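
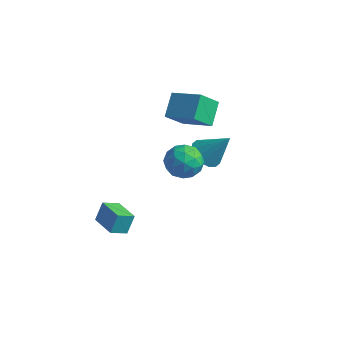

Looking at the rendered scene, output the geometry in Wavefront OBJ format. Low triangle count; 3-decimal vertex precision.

v -1.232 -4.398 -2.405
v -1.166 -3.804 -1.25
v -0.807 -3.457 -2.913
v -0.74 -2.864 -1.758
v 0.4 -5.016 -2.182
v 0.467 -4.423 -1.027
v 0.826 -4.076 -2.69
v 0.892 -3.482 -1.535
v 2.697 0.709 2.142
v 3.152 1.446 1.548
v 3.923 1.271 3.778
v 2.728 1.695 1.781
v 2.296 1.679 2.11
v 1.971 1.404 2.448
v 1.841 0.942 2.704
v 1.94 0.418 2.809
v 2.242 -0.028 2.736
v 2.666 -0.276 2.503
v 3.098 -0.26 2.174
v 3.423 0.015 1.836
v 3.553 0.477 1.58
v 3.454 1 1.475
v 3.651 -1.666 4.587
v 4.198 -2.438 3.887
v 2.222 -1.542 3.333
v 2.769 -2.314 2.633
v 2.32 -2.668 3.662
v 3.204 -2.745 4.437
v 3.216 -1.235 2.783
v 4.1 -1.312 3.558
v 3.93 -2.172 2.771
v 3.376 -3.058 3.315
v 3.044 -0.922 3.905
v 2.49 -1.808 4.449
v 4.05 -2.063 4.347
v 2.37 -1.917 2.873
v 2.106 -2.125 3.478
v 2.428 -2.579 3.066
v 3.465 -2.243 4.671
v 3.787 -2.697 4.259
v 2.683 -2.832 4.127
v 2.633 -1.283 2.961
v 2.955 -1.737 2.549
v 3.992 -1.401 4.154
v 4.314 -1.855 3.742
v 3.737 -1.148 3.093
v 4.214 -2.36 3.28
v 3.374 -2.287 2.543
v 3.637 -1.653 2.631
v 4.156 -1.698 3.086
v 3.889 -2.881 3.599
v 3.049 -2.808 2.862
v 2.785 -3.016 3.468
v 3.304 -3.061 3.923
v 3.731 -2.724 2.944
v 3.371 -1.172 4.358
v 2.531 -1.099 3.621
v 3.116 -0.919 3.297
v 3.635 -0.964 3.752
v 3.046 -1.693 4.677
v 2.206 -1.62 3.94
v 2.264 -2.282 4.134
v 2.783 -2.327 4.589
v 2.689 -1.256 4.276
v -1.154 1.854 2.645
v -1.636 3.122 3.718
v -0.762 3.052 1.403
v -1.244 4.321 2.476
v 0.864 1.979 3.404
v 0.382 3.248 4.477
v 1.256 3.178 2.162
v 0.774 4.446 3.235
f 2 4 1
f 5 2 1
f 1 4 3
f 3 5 1
f 2 8 4
f 6 2 5
f 6 8 2
f 4 8 3
f 7 5 3
f 3 8 7
f 7 6 5
f 8 6 7
f 10 9 12
f 10 12 11
f 12 9 13
f 12 13 11
f 13 9 14
f 13 14 11
f 14 9 15
f 14 15 11
f 15 9 16
f 15 16 11
f 16 9 17
f 16 17 11
f 17 9 18
f 17 18 11
f 18 9 19
f 18 19 11
f 19 9 20
f 19 20 11
f 20 9 21
f 20 21 11
f 21 9 22
f 21 22 11
f 22 9 10
f 22 10 11
f 23 60 39
f 60 34 63
f 39 63 28
f 60 63 39
f 23 39 35
f 39 28 40
f 35 40 24
f 39 40 35
f 23 35 44
f 35 24 45
f 44 45 30
f 35 45 44
f 23 44 56
f 44 30 59
f 56 59 33
f 44 59 56
f 23 56 60
f 56 33 64
f 60 64 34
f 56 64 60
f 24 40 51
f 40 28 54
f 51 54 32
f 40 54 51
f 28 63 41
f 63 34 62
f 41 62 27
f 63 62 41
f 34 64 61
f 64 33 57
f 61 57 25
f 64 57 61
f 33 59 58
f 59 30 46
f 58 46 29
f 59 46 58
f 30 45 50
f 45 24 47
f 50 47 31
f 45 47 50
f 26 52 38
f 52 32 53
f 38 53 27
f 52 53 38
f 26 38 36
f 38 27 37
f 36 37 25
f 38 37 36
f 26 36 43
f 36 25 42
f 43 42 29
f 36 42 43
f 26 43 48
f 43 29 49
f 48 49 31
f 43 49 48
f 26 48 52
f 48 31 55
f 52 55 32
f 48 55 52
f 27 53 41
f 53 32 54
f 41 54 28
f 53 54 41
f 25 37 61
f 37 27 62
f 61 62 34
f 37 62 61
f 29 42 58
f 42 25 57
f 58 57 33
f 42 57 58
f 31 49 50
f 49 29 46
f 50 46 30
f 49 46 50
f 32 55 51
f 55 31 47
f 51 47 24
f 55 47 51
f 66 68 65
f 69 66 65
f 65 68 67
f 67 69 65
f 66 72 68
f 70 66 69
f 70 72 66
f 68 72 67
f 71 69 67
f 67 72 71
f 71 70 69
f 72 70 71



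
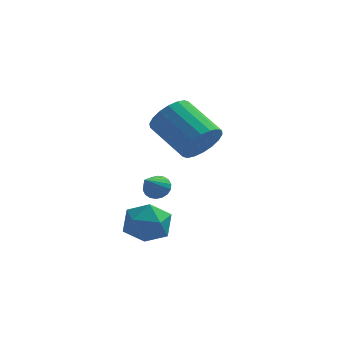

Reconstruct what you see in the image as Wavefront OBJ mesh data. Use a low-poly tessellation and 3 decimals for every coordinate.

v -2.426 0.901 -1.615
v -1.949 0.468 -0.693
v -3.811 -0.268 -1.447
v -3.334 -0.701 -0.525
v -3.755 0.342 -0.504
v -2.898 1.065 -0.608
v -2.862 -0.865 -1.532
v -2.005 -0.142 -1.636
v -2.218 -0.623 -0.642
v -2.77 0.123 -0.006
v -2.99 0.077 -2.134
v -3.542 0.823 -1.498
v -3.22 4.502 -1.135
v -2.969 4.843 -0.641
v -3.56 3.378 -0.185
v -3.246 4.926 -0.642
v -3.518 4.925 -0.741
v -3.731 4.84 -0.918
v -3.843 4.688 -1.137
v -3.831 4.5 -1.356
v -3.698 4.312 -1.531
v -3.471 4.161 -1.628
v -3.194 4.078 -1.627
v -2.922 4.079 -1.528
v -2.709 4.164 -1.352
v -2.597 4.316 -1.132
v -2.609 4.504 -0.913
v -2.742 4.692 -0.738
v -0.912 1.965 2.742
v -0.293 1.999 3.59
v -1.83 3.129 4.666
v -2.448 3.095 3.818
v -0.172 2.386 3.357
v -1.709 3.516 4.433
v -0.197 2.689 3.003
v -1.734 3.819 4.078
v -0.364 2.849 2.597
v -1.901 3.979 3.672
v -0.639 2.834 2.219
v -2.176 3.964 3.295
v -0.968 2.646 1.945
v -2.505 3.777 3.021
v -1.286 2.324 1.83
v -2.823 3.454 2.905
v -1.53 1.931 1.894
v -3.067 3.061 2.97
v -1.651 1.544 2.127
v -3.188 2.674 3.203
v -1.626 1.241 2.482
v -3.163 2.371 3.557
v -1.459 1.081 2.888
v -2.996 2.211 3.963
v -1.184 1.096 3.265
v -2.721 2.226 4.341
v -0.855 1.283 3.539
v -2.392 2.414 4.615
v -0.537 1.606 3.655
v -2.074 2.736 4.73
f 1 12 6
f 1 6 2
f 1 2 8
f 1 8 11
f 1 11 12
f 2 6 10
f 6 12 5
f 12 11 3
f 11 8 7
f 8 2 9
f 4 10 5
f 4 5 3
f 4 3 7
f 4 7 9
f 4 9 10
f 5 10 6
f 3 5 12
f 7 3 11
f 9 7 8
f 10 9 2
f 14 13 16
f 14 16 15
f 16 13 17
f 16 17 15
f 17 13 18
f 17 18 15
f 18 13 19
f 18 19 15
f 19 13 20
f 19 20 15
f 20 13 21
f 20 21 15
f 21 13 22
f 21 22 15
f 22 13 23
f 22 23 15
f 23 13 24
f 23 24 15
f 24 13 25
f 24 25 15
f 25 13 26
f 25 26 15
f 26 13 27
f 26 27 15
f 27 13 28
f 27 28 15
f 28 13 14
f 28 14 15
f 30 29 33
f 30 33 31
f 31 33 34
f 31 34 32
f 33 29 35
f 33 35 34
f 34 35 36
f 34 36 32
f 35 29 37
f 35 37 36
f 36 37 38
f 36 38 32
f 37 29 39
f 37 39 38
f 38 39 40
f 38 40 32
f 39 29 41
f 39 41 40
f 40 41 42
f 40 42 32
f 41 29 43
f 41 43 42
f 42 43 44
f 42 44 32
f 43 29 45
f 43 45 44
f 44 45 46
f 44 46 32
f 45 29 47
f 45 47 46
f 46 47 48
f 46 48 32
f 47 29 49
f 47 49 48
f 48 49 50
f 48 50 32
f 49 29 51
f 49 51 50
f 50 51 52
f 50 52 32
f 51 29 53
f 51 53 52
f 52 53 54
f 52 54 32
f 53 29 55
f 53 55 54
f 54 55 56
f 54 56 32
f 55 29 57
f 55 57 56
f 56 57 58
f 56 58 32
f 57 29 30
f 57 30 58
f 58 30 31
f 58 31 32



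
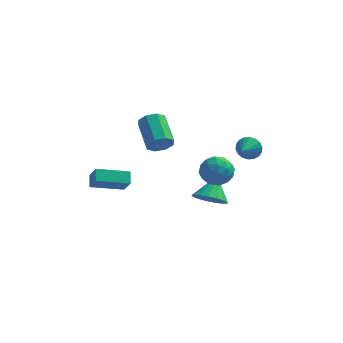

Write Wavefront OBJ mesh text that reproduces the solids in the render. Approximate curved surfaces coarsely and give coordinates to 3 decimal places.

v 3.847 0.037 -1.671
v 4.151 -0.253 -2.268
v 3.613 -1.037 -1.269
v 4.402 -0.231 -2.062
v 4.543 -0.156 -1.779
v 4.546 -0.043 -1.475
v 4.411 0.086 -1.209
v 4.164 0.205 -1.035
v 3.854 0.291 -0.986
v 3.543 0.326 -1.073
v 3.292 0.304 -1.279
v 3.152 0.229 -1.562
v 3.149 0.116 -1.866
v 3.284 -0.013 -2.132
v 3.531 -0.132 -2.306
v 3.84 -0.217 -2.355
v -3.96 -2.744 -3.72
v -4.093 -2.1 -3.247
v -2.307 -2.073 -4.168
v -2.44 -1.429 -3.696
v -3.5 -3.291 -2.844
v -3.633 -2.647 -2.372
v -1.847 -2.62 -3.293
v -1.98 -1.976 -2.82
v -0.811 0.192 -2.013
v -0.472 -0.019 -1.343
v -1.229 1.518 -0.477
v -1.569 1.728 -1.147
v -0.125 0.338 -1.673
v -0.882 1.875 -0.807
v -0.18 0.609 -2.202
v -0.938 2.146 -1.336
v -0.605 0.635 -2.621
v -1.363 2.172 -1.754
v -1.151 0.402 -2.683
v -1.908 1.939 -1.817
v -1.498 0.045 -2.353
v -2.255 1.582 -1.487
v -1.442 -0.226 -1.824
v -2.2 1.311 -0.958
v -1.017 -0.252 -1.406
v -1.775 1.285 -0.539
v 2.133 -1.888 -4.518
v 3.011 -1.691 -4.882
v 2.347 -0.812 -3.422
v 2.728 -1.402 -5.11
v 2.309 -1.225 -5.203
v 1.85 -1.199 -5.139
v 1.456 -1.332 -4.932
v 1.217 -1.591 -4.631
v 1.188 -1.919 -4.303
v 1.376 -2.24 -4.025
v 1.737 -2.48 -3.859
v 2.189 -2.584 -3.844
v 2.629 -2.529 -3.984
v 2.954 -2.327 -4.246
v 3.092 -2.025 -4.57
v 2.043 -2.682 -1.423
v 2.891 -2.576 -1.854
v 2.489 -4.064 -0.886
v 3.337 -3.958 -1.317
v 3.109 -3.409 -0.567
v 2.833 -2.555 -0.899
v 2.547 -4.085 -1.841
v 2.271 -3.231 -2.173
v 3.202 -3.443 -2.112
v 3.55 -3.025 -1.325
v 1.83 -3.615 -1.415
v 2.178 -3.197 -0.628
v 2.428 -2.508 -1.686
v 2.952 -4.132 -1.054
v 2.818 -3.809 -0.614
v 3.317 -3.747 -0.867
v 2.394 -2.495 -1.124
v 2.892 -2.433 -1.378
v 3.02 -2.922 -0.621
v 2.488 -4.207 -1.362
v 2.986 -4.145 -1.616
v 2.063 -2.893 -1.873
v 2.562 -2.831 -2.126
v 2.36 -3.718 -2.119
v 3.109 -2.955 -2.091
v 3.371 -3.767 -1.775
v 2.907 -3.842 -2.083
v 2.745 -3.34 -2.278
v 3.313 -2.709 -1.628
v 3.576 -3.521 -1.312
v 3.442 -3.198 -0.872
v 3.279 -2.697 -1.067
v 3.496 -3.219 -1.78
v 1.804 -3.119 -1.428
v 2.067 -3.931 -1.112
v 2.101 -3.943 -1.673
v 1.938 -3.442 -1.868
v 2.009 -2.873 -0.965
v 2.271 -3.685 -0.649
v 2.635 -3.3 -0.462
v 2.473 -2.798 -0.657
v 1.884 -3.421 -0.96
f 2 1 4
f 2 4 3
f 4 1 5
f 4 5 3
f 5 1 6
f 5 6 3
f 6 1 7
f 6 7 3
f 7 1 8
f 7 8 3
f 8 1 9
f 8 9 3
f 9 1 10
f 9 10 3
f 10 1 11
f 10 11 3
f 11 1 12
f 11 12 3
f 12 1 13
f 12 13 3
f 13 1 14
f 13 14 3
f 14 1 15
f 14 15 3
f 15 1 16
f 15 16 3
f 16 1 2
f 16 2 3
f 18 20 17
f 21 18 17
f 17 20 19
f 19 21 17
f 18 24 20
f 22 18 21
f 22 24 18
f 20 24 19
f 23 21 19
f 19 24 23
f 23 22 21
f 24 22 23
f 26 25 29
f 26 29 27
f 27 29 30
f 27 30 28
f 29 25 31
f 29 31 30
f 30 31 32
f 30 32 28
f 31 25 33
f 31 33 32
f 32 33 34
f 32 34 28
f 33 25 35
f 33 35 34
f 34 35 36
f 34 36 28
f 35 25 37
f 35 37 36
f 36 37 38
f 36 38 28
f 37 25 39
f 37 39 38
f 38 39 40
f 38 40 28
f 39 25 41
f 39 41 40
f 40 41 42
f 40 42 28
f 41 25 26
f 41 26 42
f 42 26 27
f 42 27 28
f 44 43 46
f 44 46 45
f 46 43 47
f 46 47 45
f 47 43 48
f 47 48 45
f 48 43 49
f 48 49 45
f 49 43 50
f 49 50 45
f 50 43 51
f 50 51 45
f 51 43 52
f 51 52 45
f 52 43 53
f 52 53 45
f 53 43 54
f 53 54 45
f 54 43 55
f 54 55 45
f 55 43 56
f 55 56 45
f 56 43 57
f 56 57 45
f 57 43 44
f 57 44 45
f 58 95 74
f 95 69 98
f 74 98 63
f 95 98 74
f 58 74 70
f 74 63 75
f 70 75 59
f 74 75 70
f 58 70 79
f 70 59 80
f 79 80 65
f 70 80 79
f 58 79 91
f 79 65 94
f 91 94 68
f 79 94 91
f 58 91 95
f 91 68 99
f 95 99 69
f 91 99 95
f 59 75 86
f 75 63 89
f 86 89 67
f 75 89 86
f 63 98 76
f 98 69 97
f 76 97 62
f 98 97 76
f 69 99 96
f 99 68 92
f 96 92 60
f 99 92 96
f 68 94 93
f 94 65 81
f 93 81 64
f 94 81 93
f 65 80 85
f 80 59 82
f 85 82 66
f 80 82 85
f 61 87 73
f 87 67 88
f 73 88 62
f 87 88 73
f 61 73 71
f 73 62 72
f 71 72 60
f 73 72 71
f 61 71 78
f 71 60 77
f 78 77 64
f 71 77 78
f 61 78 83
f 78 64 84
f 83 84 66
f 78 84 83
f 61 83 87
f 83 66 90
f 87 90 67
f 83 90 87
f 62 88 76
f 88 67 89
f 76 89 63
f 88 89 76
f 60 72 96
f 72 62 97
f 96 97 69
f 72 97 96
f 64 77 93
f 77 60 92
f 93 92 68
f 77 92 93
f 66 84 85
f 84 64 81
f 85 81 65
f 84 81 85
f 67 90 86
f 90 66 82
f 86 82 59
f 90 82 86



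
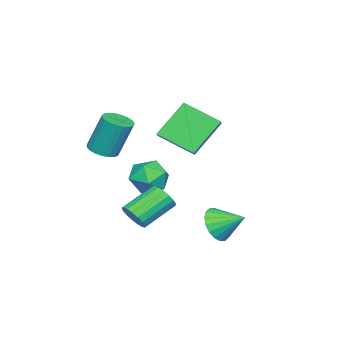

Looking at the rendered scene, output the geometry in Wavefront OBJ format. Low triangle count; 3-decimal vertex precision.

v 3.508 -1.742 -2.546
v 3.882 -1.84 -1.915
v 2.505 -1.076 -0.982
v 2.132 -0.978 -1.614
v 3.985 -1.52 -2.026
v 2.608 -0.756 -1.093
v 3.978 -1.25 -2.255
v 2.602 -0.486 -1.322
v 3.865 -1.093 -2.552
v 2.488 -0.33 -1.619
v 3.669 -1.085 -2.847
v 2.292 -0.321 -1.914
v 3.437 -1.227 -3.073
v 2.06 -0.464 -2.14
v 3.221 -1.487 -3.179
v 1.844 -0.724 -2.246
v 3.071 -1.806 -3.14
v 1.694 -1.042 -2.207
v 3.021 -2.11 -2.965
v 1.644 -1.346 -2.032
v 3.083 -2.329 -2.694
v 1.706 -1.565 -1.761
v 3.242 -2.414 -2.389
v 1.865 -1.65 -1.456
v 3.462 -2.345 -2.12
v 2.086 -1.581 -1.187
v 3.693 -2.138 -1.949
v 2.317 -1.374 -1.016
v -0.171 -1.199 3.03
v 0.49 -0.895 3.429
v -0.406 0.5 2.124
v 0.255 0.804 2.523
v 1.085 -1.864 1.457
v 1.746 -1.56 1.856
v 0.85 -0.165 0.551
v 1.511 0.139 0.95
v 2.134 1.606 -2.809
v 2.408 1.192 -1.999
v 2.046 2.874 -2.131
v 2.775 1.311 -2.173
v 3.015 1.488 -2.473
v 3.08 1.688 -2.839
v 2.958 1.872 -3.199
v 2.673 2.004 -3.483
v 2.281 2.057 -3.632
v 1.86 2.02 -3.619
v 1.493 1.902 -3.445
v 1.253 1.725 -3.145
v 1.188 1.524 -2.779
v 1.31 1.34 -2.418
v 1.595 1.209 -2.135
v 1.987 1.156 -1.985
v 2.678 -3.712 0.824
v 3.424 -3.669 0.896
v 3.207 -3.005 2.748
v 2.462 -3.048 2.676
v 3.353 -3.386 0.786
v 3.136 -2.722 2.638
v 3.165 -3.159 0.683
v 2.949 -2.495 2.535
v 2.894 -3.028 0.604
v 2.677 -2.364 2.456
v 2.585 -3.015 0.563
v 2.368 -2.351 2.416
v 2.292 -3.122 0.567
v 2.075 -2.458 2.42
v 2.066 -3.332 0.616
v 1.849 -2.668 2.469
v 1.946 -3.607 0.7
v 1.729 -2.943 2.553
v 1.953 -3.9 0.806
v 1.736 -3.236 2.659
v 2.085 -4.161 0.915
v 1.868 -3.497 2.768
v 2.319 -4.344 1.008
v 2.103 -3.68 2.861
v 2.616 -4.418 1.069
v 2.399 -3.754 2.922
v 2.924 -4.37 1.088
v 2.707 -3.706 2.941
v 3.189 -4.208 1.061
v 2.972 -3.544 2.914
v 3.366 -3.96 0.993
v 3.149 -3.296 2.846
v -1.062 -2.467 -1.902
v -0.215 -2.171 -1.332
v -0.265 -3.929 -2.328
v 0.582 -3.633 -1.758
v -0.326 -3.885 -1.268
v -0.819 -2.982 -1.005
v 0.339 -3.118 -2.655
v -0.154 -2.215 -2.392
v 0.65 -2.574 -1.798
v 0.239 -3.048 -0.941
v -0.719 -3.052 -2.719
v -1.13 -3.526 -1.862
f 2 1 5
f 2 5 3
f 3 5 6
f 3 6 4
f 5 1 7
f 5 7 6
f 6 7 8
f 6 8 4
f 7 1 9
f 7 9 8
f 8 9 10
f 8 10 4
f 9 1 11
f 9 11 10
f 10 11 12
f 10 12 4
f 11 1 13
f 11 13 12
f 12 13 14
f 12 14 4
f 13 1 15
f 13 15 14
f 14 15 16
f 14 16 4
f 15 1 17
f 15 17 16
f 16 17 18
f 16 18 4
f 17 1 19
f 17 19 18
f 18 19 20
f 18 20 4
f 19 1 21
f 19 21 20
f 20 21 22
f 20 22 4
f 21 1 23
f 21 23 22
f 22 23 24
f 22 24 4
f 23 1 25
f 23 25 24
f 24 25 26
f 24 26 4
f 25 1 27
f 25 27 26
f 26 27 28
f 26 28 4
f 27 1 2
f 27 2 28
f 28 2 3
f 28 3 4
f 30 32 29
f 33 30 29
f 29 32 31
f 31 33 29
f 30 36 32
f 34 30 33
f 34 36 30
f 32 36 31
f 35 33 31
f 31 36 35
f 35 34 33
f 36 34 35
f 38 37 40
f 38 40 39
f 40 37 41
f 40 41 39
f 41 37 42
f 41 42 39
f 42 37 43
f 42 43 39
f 43 37 44
f 43 44 39
f 44 37 45
f 44 45 39
f 45 37 46
f 45 46 39
f 46 37 47
f 46 47 39
f 47 37 48
f 47 48 39
f 48 37 49
f 48 49 39
f 49 37 50
f 49 50 39
f 50 37 51
f 50 51 39
f 51 37 52
f 51 52 39
f 52 37 38
f 52 38 39
f 54 53 57
f 54 57 55
f 55 57 58
f 55 58 56
f 57 53 59
f 57 59 58
f 58 59 60
f 58 60 56
f 59 53 61
f 59 61 60
f 60 61 62
f 60 62 56
f 61 53 63
f 61 63 62
f 62 63 64
f 62 64 56
f 63 53 65
f 63 65 64
f 64 65 66
f 64 66 56
f 65 53 67
f 65 67 66
f 66 67 68
f 66 68 56
f 67 53 69
f 67 69 68
f 68 69 70
f 68 70 56
f 69 53 71
f 69 71 70
f 70 71 72
f 70 72 56
f 71 53 73
f 71 73 72
f 72 73 74
f 72 74 56
f 73 53 75
f 73 75 74
f 74 75 76
f 74 76 56
f 75 53 77
f 75 77 76
f 76 77 78
f 76 78 56
f 77 53 79
f 77 79 78
f 78 79 80
f 78 80 56
f 79 53 81
f 79 81 80
f 80 81 82
f 80 82 56
f 81 53 83
f 81 83 82
f 82 83 84
f 82 84 56
f 83 53 54
f 83 54 84
f 84 54 55
f 84 55 56
f 85 96 90
f 85 90 86
f 85 86 92
f 85 92 95
f 85 95 96
f 86 90 94
f 90 96 89
f 96 95 87
f 95 92 91
f 92 86 93
f 88 94 89
f 88 89 87
f 88 87 91
f 88 91 93
f 88 93 94
f 89 94 90
f 87 89 96
f 91 87 95
f 93 91 92
f 94 93 86



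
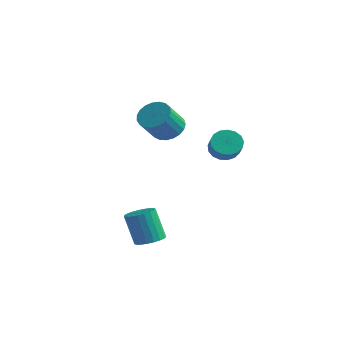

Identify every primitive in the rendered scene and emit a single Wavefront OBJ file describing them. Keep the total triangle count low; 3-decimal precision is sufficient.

v -0.88 1.281 2.233
v -0.135 1.664 2.533
v -0.034 0.561 3.688
v -0.78 0.179 3.387
v -0.396 1.842 2.725
v -0.295 0.739 3.88
v -0.74 1.923 2.833
v -0.64 0.82 3.988
v -1.109 1.893 2.837
v -1.009 0.791 3.992
v -1.439 1.758 2.736
v -1.338 0.655 3.891
v -1.671 1.54 2.548
v -1.571 0.437 3.703
v -1.767 1.277 2.306
v -1.667 0.174 3.461
v -1.71 1.015 2.051
v -1.609 -0.087 3.206
v -1.509 0.799 1.827
v -1.408 -0.303 2.982
v -1.2 0.667 1.674
v -1.099 -0.436 2.829
v -0.835 0.64 1.617
v -0.734 -0.462 2.772
v -0.478 0.725 1.666
v -0.377 -0.378 2.821
v -0.191 0.906 1.814
v -0.09 -0.197 2.969
v -0.023 1.151 2.034
v 0.078 0.049 3.189
v -0.003 1.42 2.288
v 0.098 0.317 3.443
v 0.935 -1.872 -3.608
v 1.458 -1.363 -3.395
v 0.868 -1.439 -1.76
v 0.345 -1.948 -1.972
v 1.214 -1.178 -3.475
v 0.624 -1.254 -1.84
v 0.923 -1.113 -3.577
v 0.332 -1.188 -1.942
v 0.633 -1.179 -3.685
v 0.043 -1.255 -2.05
v 0.396 -1.365 -3.779
v -0.195 -1.441 -2.144
v 0.251 -1.639 -3.844
v -0.339 -1.714 -2.208
v 0.225 -1.953 -3.867
v -0.365 -2.028 -2.232
v 0.322 -2.253 -3.846
v -0.268 -2.329 -2.211
v 0.525 -2.487 -3.784
v -0.065 -2.563 -2.149
v 0.799 -2.615 -3.691
v 0.208 -2.691 -2.056
v 1.096 -2.615 -3.584
v 0.506 -2.69 -1.949
v 1.365 -2.486 -3.481
v 0.775 -2.561 -1.845
v 1.56 -2.251 -3.399
v 0.97 -2.326 -1.764
v 1.647 -1.95 -3.354
v 1.057 -2.026 -1.719
v 1.611 -1.636 -3.353
v 1.021 -1.712 -1.718
v 0.654 3.53 0.67
v 1.097 3.284 0.05
v 1.768 2.725 0.751
v 1.326 2.97 1.37
v 1.261 3.613 0.155
v 1.933 3.054 0.856
v 1.287 3.923 0.378
v 1.958 3.364 1.079
v 1.167 4.143 0.668
v 1.839 3.584 1.369
v 0.931 4.223 0.958
v 1.602 3.664 1.659
v 0.63 4.143 1.182
v 1.302 3.584 1.883
v 0.336 3.923 1.289
v 1.007 3.364 1.99
v 0.114 3.613 1.254
v 0.785 3.054 1.954
v 0.016 3.284 1.085
v 0.687 2.725 1.785
v 0.065 3.011 0.82
v 0.736 2.452 1.521
v 0.248 2.857 0.522
v 0.919 2.297 1.223
v 0.525 2.857 0.257
v 1.196 2.297 0.958
v 0.831 3.011 0.087
v 1.502 2.452 0.788
f 2 1 5
f 2 5 3
f 3 5 6
f 3 6 4
f 5 1 7
f 5 7 6
f 6 7 8
f 6 8 4
f 7 1 9
f 7 9 8
f 8 9 10
f 8 10 4
f 9 1 11
f 9 11 10
f 10 11 12
f 10 12 4
f 11 1 13
f 11 13 12
f 12 13 14
f 12 14 4
f 13 1 15
f 13 15 14
f 14 15 16
f 14 16 4
f 15 1 17
f 15 17 16
f 16 17 18
f 16 18 4
f 17 1 19
f 17 19 18
f 18 19 20
f 18 20 4
f 19 1 21
f 19 21 20
f 20 21 22
f 20 22 4
f 21 1 23
f 21 23 22
f 22 23 24
f 22 24 4
f 23 1 25
f 23 25 24
f 24 25 26
f 24 26 4
f 25 1 27
f 25 27 26
f 26 27 28
f 26 28 4
f 27 1 29
f 27 29 28
f 28 29 30
f 28 30 4
f 29 1 31
f 29 31 30
f 30 31 32
f 30 32 4
f 31 1 2
f 31 2 32
f 32 2 3
f 32 3 4
f 34 33 37
f 34 37 35
f 35 37 38
f 35 38 36
f 37 33 39
f 37 39 38
f 38 39 40
f 38 40 36
f 39 33 41
f 39 41 40
f 40 41 42
f 40 42 36
f 41 33 43
f 41 43 42
f 42 43 44
f 42 44 36
f 43 33 45
f 43 45 44
f 44 45 46
f 44 46 36
f 45 33 47
f 45 47 46
f 46 47 48
f 46 48 36
f 47 33 49
f 47 49 48
f 48 49 50
f 48 50 36
f 49 33 51
f 49 51 50
f 50 51 52
f 50 52 36
f 51 33 53
f 51 53 52
f 52 53 54
f 52 54 36
f 53 33 55
f 53 55 54
f 54 55 56
f 54 56 36
f 55 33 57
f 55 57 56
f 56 57 58
f 56 58 36
f 57 33 59
f 57 59 58
f 58 59 60
f 58 60 36
f 59 33 61
f 59 61 60
f 60 61 62
f 60 62 36
f 61 33 63
f 61 63 62
f 62 63 64
f 62 64 36
f 63 33 34
f 63 34 64
f 64 34 35
f 64 35 36
f 66 65 69
f 66 69 67
f 67 69 70
f 67 70 68
f 69 65 71
f 69 71 70
f 70 71 72
f 70 72 68
f 71 65 73
f 71 73 72
f 72 73 74
f 72 74 68
f 73 65 75
f 73 75 74
f 74 75 76
f 74 76 68
f 75 65 77
f 75 77 76
f 76 77 78
f 76 78 68
f 77 65 79
f 77 79 78
f 78 79 80
f 78 80 68
f 79 65 81
f 79 81 80
f 80 81 82
f 80 82 68
f 81 65 83
f 81 83 82
f 82 83 84
f 82 84 68
f 83 65 85
f 83 85 84
f 84 85 86
f 84 86 68
f 85 65 87
f 85 87 86
f 86 87 88
f 86 88 68
f 87 65 89
f 87 89 88
f 88 89 90
f 88 90 68
f 89 65 91
f 89 91 90
f 90 91 92
f 90 92 68
f 91 65 66
f 91 66 92
f 92 66 67
f 92 67 68



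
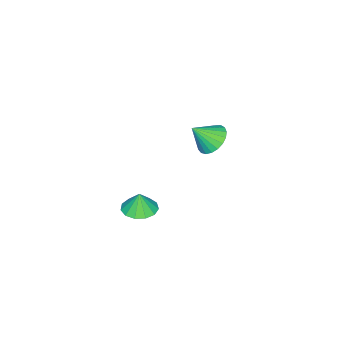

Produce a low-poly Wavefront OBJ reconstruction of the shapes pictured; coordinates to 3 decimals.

v 2.87 -2.507 1.475
v 3.572 -3.26 1.471
v 2.87 -2.513 2.685
v 3.868 -2.761 1.473
v 3.847 -2.181 1.476
v 3.515 -1.704 1.479
v 2.979 -1.483 1.48
v 2.408 -1.586 1.48
v 1.983 -1.982 1.478
v 1.84 -2.545 1.475
v 2.024 -3.095 1.473
v 2.477 -3.459 1.47
v 3.054 -3.52 1.47
v -4.371 -2.337 2.048
v -3.446 -1.795 1.802
v -3.549 -3.183 3.272
v -3.635 -1.522 2.117
v -3.951 -1.391 2.421
v -4.339 -1.423 2.66
v -4.734 -1.613 2.793
v -5.065 -1.928 2.798
v -5.276 -2.314 2.673
v -5.331 -2.704 2.44
v -5.22 -3.03 2.139
v -4.962 -3.236 1.823
v -4.602 -3.287 1.545
v -4.202 -3.174 1.355
v -3.831 -2.916 1.285
v -3.554 -2.557 1.346
v -3.417 -2.161 1.529
f 2 1 4
f 2 4 3
f 4 1 5
f 4 5 3
f 5 1 6
f 5 6 3
f 6 1 7
f 6 7 3
f 7 1 8
f 7 8 3
f 8 1 9
f 8 9 3
f 9 1 10
f 9 10 3
f 10 1 11
f 10 11 3
f 11 1 12
f 11 12 3
f 12 1 13
f 12 13 3
f 13 1 2
f 13 2 3
f 15 14 17
f 15 17 16
f 17 14 18
f 17 18 16
f 18 14 19
f 18 19 16
f 19 14 20
f 19 20 16
f 20 14 21
f 20 21 16
f 21 14 22
f 21 22 16
f 22 14 23
f 22 23 16
f 23 14 24
f 23 24 16
f 24 14 25
f 24 25 16
f 25 14 26
f 25 26 16
f 26 14 27
f 26 27 16
f 27 14 28
f 27 28 16
f 28 14 29
f 28 29 16
f 29 14 30
f 29 30 16
f 30 14 15
f 30 15 16



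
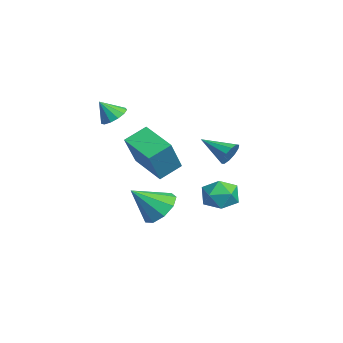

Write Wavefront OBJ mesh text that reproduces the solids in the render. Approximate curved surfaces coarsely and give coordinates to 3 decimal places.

v 2.502 -0.896 -0.67
v 0.934 -1.776 -0.055
v 2.146 0.175 -0.045
v 0.578 -0.705 0.57
v 3.582 -1.575 1.11
v 2.014 -2.455 1.725
v 3.226 -0.504 1.735
v 1.658 -1.384 2.35
v 0.554 -2.705 2.704
v 1.279 -2.616 2.821
v 0.486 -3.375 3.636
v 1.089 -2.309 3.028
v 0.729 -2.127 3.133
v 0.313 -2.129 3.101
v -0.026 -2.313 2.944
v -0.181 -2.622 2.71
v -0.103 -2.957 2.475
v 0.184 -3.212 2.312
v 0.589 -3.306 2.274
v 0.982 -3.209 2.372
v 1.24 -2.952 2.576
v -0.894 3.127 -3.388
v -0.299 3.293 -2.549
v -0.161 1.627 -3.611
v 0.434 1.793 -2.772
v -0.59 1.638 -2.662
v -1.043 2.565 -2.524
v 0.583 2.355 -3.636
v 0.13 3.282 -3.498
v 0.613 2.816 -2.703
v -0.111 2.373 -2.101
v -0.349 2.547 -4.059
v -1.073 2.104 -3.457
v 3.742 2.106 1.185
v 4.154 2.075 1.726
v 2.798 0.934 1.835
v 3.855 2.359 1.806
v 3.514 2.548 1.649
v 3.26 2.567 1.315
v 3.19 2.411 0.931
v 3.331 2.138 0.644
v 3.629 1.853 0.564
v 3.971 1.665 0.721
v 4.225 1.645 1.055
v 4.295 1.802 1.439
v 3.746 -1.1 -1.972
v 4.795 -1.086 -2.015
v 3.814 -2.44 -0.728
v 4.564 -0.63 -1.51
v 3.95 -0.394 -1.222
v 3.241 -0.488 -1.284
v 2.768 -0.868 -1.668
v 2.752 -1.357 -2.194
v 3.202 -1.725 -2.616
v 3.906 -1.801 -2.737
v 4.535 -1.548 -2.499
f 2 4 1
f 5 2 1
f 1 4 3
f 3 5 1
f 2 8 4
f 6 2 5
f 6 8 2
f 4 8 3
f 7 5 3
f 3 8 7
f 7 6 5
f 8 6 7
f 10 9 12
f 10 12 11
f 12 9 13
f 12 13 11
f 13 9 14
f 13 14 11
f 14 9 15
f 14 15 11
f 15 9 16
f 15 16 11
f 16 9 17
f 16 17 11
f 17 9 18
f 17 18 11
f 18 9 19
f 18 19 11
f 19 9 20
f 19 20 11
f 20 9 21
f 20 21 11
f 21 9 10
f 21 10 11
f 22 33 27
f 22 27 23
f 22 23 29
f 22 29 32
f 22 32 33
f 23 27 31
f 27 33 26
f 33 32 24
f 32 29 28
f 29 23 30
f 25 31 26
f 25 26 24
f 25 24 28
f 25 28 30
f 25 30 31
f 26 31 27
f 24 26 33
f 28 24 32
f 30 28 29
f 31 30 23
f 35 34 37
f 35 37 36
f 37 34 38
f 37 38 36
f 38 34 39
f 38 39 36
f 39 34 40
f 39 40 36
f 40 34 41
f 40 41 36
f 41 34 42
f 41 42 36
f 42 34 43
f 42 43 36
f 43 34 44
f 43 44 36
f 44 34 45
f 44 45 36
f 45 34 35
f 45 35 36
f 47 46 49
f 47 49 48
f 49 46 50
f 49 50 48
f 50 46 51
f 50 51 48
f 51 46 52
f 51 52 48
f 52 46 53
f 52 53 48
f 53 46 54
f 53 54 48
f 54 46 55
f 54 55 48
f 55 46 56
f 55 56 48
f 56 46 47
f 56 47 48



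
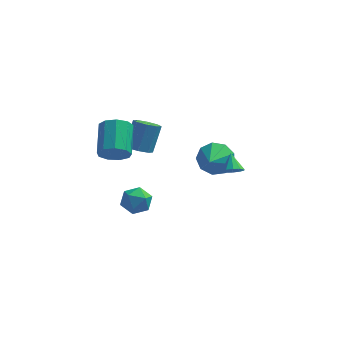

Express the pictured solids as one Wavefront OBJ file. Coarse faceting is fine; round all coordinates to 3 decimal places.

v -1.701 1.291 0.216
v -1.127 0.827 0.351
v -0.786 1.665 1.779
v -1.359 2.129 1.644
v -0.971 1.287 0.044
v -0.629 2.124 1.472
v -1.242 1.748 -0.162
v -0.901 2.586 1.266
v -1.782 1.943 -0.147
v -1.441 2.78 1.281
v -2.274 1.755 0.081
v -1.933 2.593 1.509
v -2.431 1.296 0.388
v -2.089 2.133 1.816
v -2.159 0.834 0.594
v -1.818 1.672 2.022
v -1.619 0.64 0.579
v -1.278 1.477 2.007
v 2.35 0.107 0.754
v 3.262 0.229 1.145
v 2.19 -1.367 1.586
v 2.792 0.511 1.555
v 2.115 0.604 1.589
v 1.548 0.464 1.233
v 1.356 0.158 0.653
v 1.629 -0.173 0.12
v 2.239 -0.373 -0.117
v 2.901 -0.348 0.054
v 3.305 -0.11 0.553
v -2.194 -3.349 3.268
v -1.516 -3.053 2.851
v -1.667 -1.434 3.755
v -2.346 -1.731 4.172
v -2 -2.932 2.553
v -2.152 -1.313 3.457
v -2.576 -3.006 2.59
v -2.727 -1.388 3.494
v -2.973 -3.241 2.944
v -3.124 -1.623 3.848
v -3.005 -3.527 3.45
v -3.157 -1.908 4.354
v -2.658 -3.729 3.87
v -2.81 -2.111 4.774
v -2.094 -3.754 4.009
v -2.246 -2.135 4.913
v -1.577 -3.589 3.801
v -1.728 -1.971 4.705
v -1.348 -3.312 3.343
v -1.5 -1.694 4.248
v 3.6 -4.321 3.344
v 3.965 -4.569 3.705
v 3.42 -3.579 4.036
v 4.146 -4.34 3.507
v 4.118 -4.104 3.247
v 3.893 -3.951 3.024
v 3.556 -3.939 2.923
v 3.235 -4.073 2.983
v 3.054 -4.302 3.181
v 3.082 -4.538 3.442
v 3.308 -4.691 3.665
v 3.645 -4.702 3.766
v -1.606 0.64 -2.635
v -1.273 0.15 -3.319
v -1.987 -0.59 -1.941
v -1.654 -1.08 -2.625
v -1.095 -0.616 -2.086
v -0.859 0.144 -2.515
v -2.401 -0.584 -2.745
v -2.165 0.176 -3.174
v -1.764 -0.606 -3.387
v -0.957 -0.626 -2.979
v -2.303 0.186 -2.281
v -1.496 0.166 -1.873
f 2 1 5
f 2 5 3
f 3 5 6
f 3 6 4
f 5 1 7
f 5 7 6
f 6 7 8
f 6 8 4
f 7 1 9
f 7 9 8
f 8 9 10
f 8 10 4
f 9 1 11
f 9 11 10
f 10 11 12
f 10 12 4
f 11 1 13
f 11 13 12
f 12 13 14
f 12 14 4
f 13 1 15
f 13 15 14
f 14 15 16
f 14 16 4
f 15 1 17
f 15 17 16
f 16 17 18
f 16 18 4
f 17 1 2
f 17 2 18
f 18 2 3
f 18 3 4
f 20 19 22
f 20 22 21
f 22 19 23
f 22 23 21
f 23 19 24
f 23 24 21
f 24 19 25
f 24 25 21
f 25 19 26
f 25 26 21
f 26 19 27
f 26 27 21
f 27 19 28
f 27 28 21
f 28 19 29
f 28 29 21
f 29 19 20
f 29 20 21
f 31 30 34
f 31 34 32
f 32 34 35
f 32 35 33
f 34 30 36
f 34 36 35
f 35 36 37
f 35 37 33
f 36 30 38
f 36 38 37
f 37 38 39
f 37 39 33
f 38 30 40
f 38 40 39
f 39 40 41
f 39 41 33
f 40 30 42
f 40 42 41
f 41 42 43
f 41 43 33
f 42 30 44
f 42 44 43
f 43 44 45
f 43 45 33
f 44 30 46
f 44 46 45
f 45 46 47
f 45 47 33
f 46 30 48
f 46 48 47
f 47 48 49
f 47 49 33
f 48 30 31
f 48 31 49
f 49 31 32
f 49 32 33
f 51 50 53
f 51 53 52
f 53 50 54
f 53 54 52
f 54 50 55
f 54 55 52
f 55 50 56
f 55 56 52
f 56 50 57
f 56 57 52
f 57 50 58
f 57 58 52
f 58 50 59
f 58 59 52
f 59 50 60
f 59 60 52
f 60 50 61
f 60 61 52
f 61 50 51
f 61 51 52
f 62 73 67
f 62 67 63
f 62 63 69
f 62 69 72
f 62 72 73
f 63 67 71
f 67 73 66
f 73 72 64
f 72 69 68
f 69 63 70
f 65 71 66
f 65 66 64
f 65 64 68
f 65 68 70
f 65 70 71
f 66 71 67
f 64 66 73
f 68 64 72
f 70 68 69
f 71 70 63



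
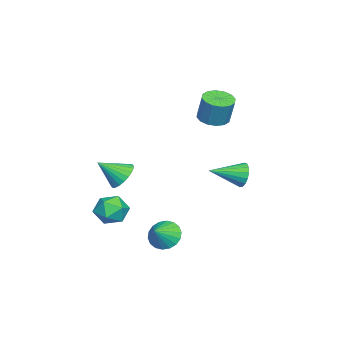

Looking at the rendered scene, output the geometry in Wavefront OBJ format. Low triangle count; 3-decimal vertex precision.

v 2.695 0.686 -3.952
v 3.272 0.722 -4.694
v 3.645 0.394 -3.228
v 3.282 1.114 -4.549
v 3.176 1.422 -4.286
v 2.974 1.584 -3.957
v 2.718 1.568 -3.627
v 2.457 1.377 -3.361
v 2.243 1.05 -3.213
v 2.118 0.65 -3.211
v 2.108 0.258 -3.356
v 2.214 -0.05 -3.619
v 2.415 -0.211 -3.948
v 2.672 -0.195 -4.278
v 2.933 -0.005 -4.543
v 3.147 0.323 -4.692
v -0.297 -2.565 -2.948
v 0.556 -2.117 -3.369
v -0.416 -3.603 -4.291
v 0.437 -3.155 -4.712
v 0.527 -3.749 -3.849
v 0.6 -3.108 -3.019
v -0.46 -2.612 -4.641
v -0.387 -1.971 -3.811
v 0.455 -2.147 -4.415
v 1.065 -2.849 -3.926
v -0.925 -2.871 -3.734
v -0.315 -3.573 -3.245
v -3.136 1.839 2.073
v -2.258 1.73 1.91
v -1.925 2.092 3.464
v -2.804 2.201 3.627
v -2.342 2.18 1.823
v -2.009 2.542 3.377
v -2.639 2.539 1.803
v -2.306 2.901 3.357
v -3.069 2.71 1.856
v -2.736 3.072 3.41
v -3.517 2.647 1.966
v -3.184 3.009 3.52
v -3.864 2.368 2.105
v -3.531 2.73 3.659
v -4.015 1.948 2.236
v -3.682 2.31 3.79
v -3.931 1.498 2.323
v -3.598 1.86 3.877
v -3.634 1.139 2.343
v -3.301 1.501 3.897
v -3.204 0.968 2.29
v -2.871 1.33 3.844
v -2.756 1.031 2.18
v -2.423 1.393 3.734
v -2.409 1.31 2.041
v -2.076 1.672 3.595
v 1.725 4.472 0.313
v 1.955 4.806 0.99
v 2.535 2.908 0.807
v 1.618 4.657 1.073
v 1.305 4.466 0.982
v 1.088 4.276 0.737
v 1.017 4.131 0.395
v 1.108 4.064 0.034
v 1.34 4.091 -0.263
v 1.661 4.205 -0.428
v 1.996 4.38 -0.424
v 2.269 4.576 -0.251
v 2.417 4.749 0.052
v 2.407 4.858 0.413
v 2.24 4.878 0.752
v 1.075 -1.943 -0.782
v 1.773 -1.429 -0.476
v 1.505 -3.137 0.242
v 1.511 -1.331 -0.252
v 1.182 -1.326 -0.108
v 0.836 -1.416 -0.067
v 0.528 -1.586 -0.135
v 0.302 -1.81 -0.301
v 0.194 -2.054 -0.541
v 0.22 -2.282 -0.817
v 0.376 -2.458 -1.088
v 0.639 -2.556 -1.312
v 0.968 -2.56 -1.456
v 1.313 -2.471 -1.497
v 1.622 -2.301 -1.429
v 1.848 -2.077 -1.263
v 1.956 -1.833 -1.023
v 1.929 -1.605 -0.747
f 2 1 4
f 2 4 3
f 4 1 5
f 4 5 3
f 5 1 6
f 5 6 3
f 6 1 7
f 6 7 3
f 7 1 8
f 7 8 3
f 8 1 9
f 8 9 3
f 9 1 10
f 9 10 3
f 10 1 11
f 10 11 3
f 11 1 12
f 11 12 3
f 12 1 13
f 12 13 3
f 13 1 14
f 13 14 3
f 14 1 15
f 14 15 3
f 15 1 16
f 15 16 3
f 16 1 2
f 16 2 3
f 17 28 22
f 17 22 18
f 17 18 24
f 17 24 27
f 17 27 28
f 18 22 26
f 22 28 21
f 28 27 19
f 27 24 23
f 24 18 25
f 20 26 21
f 20 21 19
f 20 19 23
f 20 23 25
f 20 25 26
f 21 26 22
f 19 21 28
f 23 19 27
f 25 23 24
f 26 25 18
f 30 29 33
f 30 33 31
f 31 33 34
f 31 34 32
f 33 29 35
f 33 35 34
f 34 35 36
f 34 36 32
f 35 29 37
f 35 37 36
f 36 37 38
f 36 38 32
f 37 29 39
f 37 39 38
f 38 39 40
f 38 40 32
f 39 29 41
f 39 41 40
f 40 41 42
f 40 42 32
f 41 29 43
f 41 43 42
f 42 43 44
f 42 44 32
f 43 29 45
f 43 45 44
f 44 45 46
f 44 46 32
f 45 29 47
f 45 47 46
f 46 47 48
f 46 48 32
f 47 29 49
f 47 49 48
f 48 49 50
f 48 50 32
f 49 29 51
f 49 51 50
f 50 51 52
f 50 52 32
f 51 29 53
f 51 53 52
f 52 53 54
f 52 54 32
f 53 29 30
f 53 30 54
f 54 30 31
f 54 31 32
f 56 55 58
f 56 58 57
f 58 55 59
f 58 59 57
f 59 55 60
f 59 60 57
f 60 55 61
f 60 61 57
f 61 55 62
f 61 62 57
f 62 55 63
f 62 63 57
f 63 55 64
f 63 64 57
f 64 55 65
f 64 65 57
f 65 55 66
f 65 66 57
f 66 55 67
f 66 67 57
f 67 55 68
f 67 68 57
f 68 55 69
f 68 69 57
f 69 55 56
f 69 56 57
f 71 70 73
f 71 73 72
f 73 70 74
f 73 74 72
f 74 70 75
f 74 75 72
f 75 70 76
f 75 76 72
f 76 70 77
f 76 77 72
f 77 70 78
f 77 78 72
f 78 70 79
f 78 79 72
f 79 70 80
f 79 80 72
f 80 70 81
f 80 81 72
f 81 70 82
f 81 82 72
f 82 70 83
f 82 83 72
f 83 70 84
f 83 84 72
f 84 70 85
f 84 85 72
f 85 70 86
f 85 86 72
f 86 70 87
f 86 87 72
f 87 70 71
f 87 71 72



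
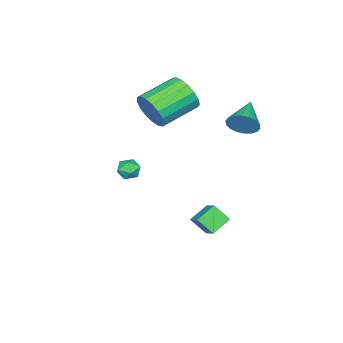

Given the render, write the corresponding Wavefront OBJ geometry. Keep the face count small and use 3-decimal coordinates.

v 2.68 0.339 1.378
v 3.031 0.653 1.813
v 3.429 -0.373 1.287
v 3.78 -0.059 1.722
v 3.242 -0.359 1.9
v 2.779 0.081 1.956
v 3.681 0.199 1.144
v 3.218 0.639 1.2
v 3.65 0.567 1.668
v 3.378 0.222 2.136
v 3.082 0.058 0.964
v 2.81 -0.287 1.432
v -1.688 3.198 3.098
v -1.312 2.937 3.802
v -3.232 2.662 3.722
v -1.403 3.291 3.882
v -1.55 3.627 3.807
v -1.724 3.877 3.591
v -1.891 3.993 3.278
v -2.018 3.952 2.928
v -2.08 3.761 2.613
v -2.064 3.459 2.393
v -1.973 3.106 2.313
v -1.826 2.77 2.388
v -1.652 2.52 2.604
v -1.484 2.404 2.918
v -1.358 2.445 3.267
v -1.296 2.635 3.583
v 0.142 1.479 -3.192
v -0.85 1.774 -2.646
v -0.055 2.259 -3.972
v -1.047 2.553 -3.426
v 0.727 2.267 -2.554
v -0.265 2.561 -2.008
v 0.53 3.046 -3.334
v -0.462 3.341 -2.788
v -1.738 -2.099 2.197
v -1.264 -1.65 3.069
v -3.207 -0.892 3.736
v -3.682 -1.341 2.863
v -1.241 -1.274 2.708
v -3.185 -0.516 3.374
v -1.333 -1.088 2.229
v -3.276 -0.33 2.896
v -1.517 -1.133 1.743
v -3.461 -0.375 2.41
v -1.752 -1.399 1.361
v -3.696 -0.641 2.028
v -1.984 -1.826 1.17
v -3.927 -1.068 1.837
v -2.159 -2.315 1.215
v -4.103 -1.557 1.882
v -2.238 -2.755 1.484
v -4.182 -1.997 2.151
v -2.203 -3.044 1.917
v -4.146 -2.287 2.584
v -2.061 -3.117 2.413
v -4.004 -2.359 3.08
v -1.845 -2.957 2.86
v -3.788 -2.199 3.527
v -1.605 -2.6 3.155
v -3.548 -1.842 3.822
v -1.395 -2.128 3.231
v -3.338 -1.37 3.897
f 1 12 6
f 1 6 2
f 1 2 8
f 1 8 11
f 1 11 12
f 2 6 10
f 6 12 5
f 12 11 3
f 11 8 7
f 8 2 9
f 4 10 5
f 4 5 3
f 4 3 7
f 4 7 9
f 4 9 10
f 5 10 6
f 3 5 12
f 7 3 11
f 9 7 8
f 10 9 2
f 14 13 16
f 14 16 15
f 16 13 17
f 16 17 15
f 17 13 18
f 17 18 15
f 18 13 19
f 18 19 15
f 19 13 20
f 19 20 15
f 20 13 21
f 20 21 15
f 21 13 22
f 21 22 15
f 22 13 23
f 22 23 15
f 23 13 24
f 23 24 15
f 24 13 25
f 24 25 15
f 25 13 26
f 25 26 15
f 26 13 27
f 26 27 15
f 27 13 28
f 27 28 15
f 28 13 14
f 28 14 15
f 30 32 29
f 33 30 29
f 29 32 31
f 31 33 29
f 30 36 32
f 34 30 33
f 34 36 30
f 32 36 31
f 35 33 31
f 31 36 35
f 35 34 33
f 36 34 35
f 38 37 41
f 38 41 39
f 39 41 42
f 39 42 40
f 41 37 43
f 41 43 42
f 42 43 44
f 42 44 40
f 43 37 45
f 43 45 44
f 44 45 46
f 44 46 40
f 45 37 47
f 45 47 46
f 46 47 48
f 46 48 40
f 47 37 49
f 47 49 48
f 48 49 50
f 48 50 40
f 49 37 51
f 49 51 50
f 50 51 52
f 50 52 40
f 51 37 53
f 51 53 52
f 52 53 54
f 52 54 40
f 53 37 55
f 53 55 54
f 54 55 56
f 54 56 40
f 55 37 57
f 55 57 56
f 56 57 58
f 56 58 40
f 57 37 59
f 57 59 58
f 58 59 60
f 58 60 40
f 59 37 61
f 59 61 60
f 60 61 62
f 60 62 40
f 61 37 63
f 61 63 62
f 62 63 64
f 62 64 40
f 63 37 38
f 63 38 64
f 64 38 39
f 64 39 40



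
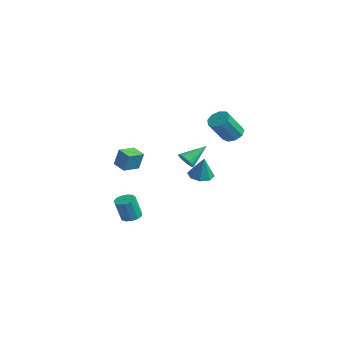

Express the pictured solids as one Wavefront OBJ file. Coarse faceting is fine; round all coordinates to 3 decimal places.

v 3.416 1.272 2.983
v 4.128 1.429 3.031
v 4.275 0.325 4.445
v 3.564 0.168 4.397
v 3.863 1.749 3.308
v 4.01 0.645 4.723
v 3.389 1.846 3.433
v 3.537 0.742 4.848
v 2.928 1.674 3.347
v 3.076 0.571 4.762
v 2.696 1.314 3.091
v 2.843 0.211 4.506
v 2.8 0.935 2.784
v 2.948 -0.169 4.198
v 3.193 0.713 2.57
v 3.34 -0.391 3.984
v 3.69 0.752 2.549
v 3.838 -0.351 3.964
v 4.059 1.035 2.731
v 4.207 -0.068 4.146
v 0.698 0.852 -1.145
v 1.154 1.512 -1.257
v 1.182 0.768 0.325
v 0.582 1.65 -1.061
v 0.078 1.32 -0.914
v -0.063 0.716 -0.902
v 0.242 0.192 -1.033
v 0.814 0.055 -1.229
v 1.318 0.385 -1.376
v 1.459 0.988 -1.388
v -1.244 -3.927 0.087
v -0.948 -3.755 1.279
v -1.422 -2.807 -0.031
v -1.126 -2.635 1.161
v -0.314 -3.805 -0.161
v -0.018 -3.633 1.031
v -0.492 -2.685 -0.279
v -0.196 -2.513 0.913
v 3.471 -1.956 1.52
v 4.039 -2.131 1.73
v 3.549 -0.624 2.42
v 4.1 -2 1.531
v 4.065 -1.863 1.33
v 3.939 -1.739 1.159
v 3.743 -1.649 1.042
v 3.505 -1.606 0.998
v 3.262 -1.615 1.033
v 3.051 -1.677 1.143
v 2.904 -1.781 1.31
v 2.843 -1.912 1.509
v 2.878 -2.05 1.71
v 3.003 -2.173 1.881
v 3.199 -2.264 1.998
v 3.437 -2.307 2.042
v 3.68 -2.297 2.007
v 3.892 -2.236 1.897
v -1.671 -2.514 -4.701
v -1.086 -2.829 -4.79
v -1.104 -3.28 -3.308
v -1.689 -2.966 -3.219
v -1.003 -2.477 -4.682
v -1.02 -2.928 -3.199
v -1.131 -2.137 -4.58
v -1.149 -2.588 -3.097
v -1.431 -1.917 -4.517
v -1.449 -2.368 -3.034
v -1.808 -1.886 -4.512
v -1.825 -2.338 -3.029
v -2.141 -2.055 -4.567
v -2.158 -2.507 -3.084
v -2.325 -2.37 -4.665
v -2.342 -2.822 -3.182
v -2.301 -2.731 -4.775
v -2.319 -3.182 -3.292
v -2.078 -3.022 -4.861
v -2.095 -3.474 -3.378
v -1.725 -3.153 -4.896
v -1.743 -3.604 -3.414
v -1.356 -3.081 -4.87
v -1.373 -3.532 -3.387
f 2 1 5
f 2 5 3
f 3 5 6
f 3 6 4
f 5 1 7
f 5 7 6
f 6 7 8
f 6 8 4
f 7 1 9
f 7 9 8
f 8 9 10
f 8 10 4
f 9 1 11
f 9 11 10
f 10 11 12
f 10 12 4
f 11 1 13
f 11 13 12
f 12 13 14
f 12 14 4
f 13 1 15
f 13 15 14
f 14 15 16
f 14 16 4
f 15 1 17
f 15 17 16
f 16 17 18
f 16 18 4
f 17 1 19
f 17 19 18
f 18 19 20
f 18 20 4
f 19 1 2
f 19 2 20
f 20 2 3
f 20 3 4
f 22 21 24
f 22 24 23
f 24 21 25
f 24 25 23
f 25 21 26
f 25 26 23
f 26 21 27
f 26 27 23
f 27 21 28
f 27 28 23
f 28 21 29
f 28 29 23
f 29 21 30
f 29 30 23
f 30 21 22
f 30 22 23
f 32 34 31
f 35 32 31
f 31 34 33
f 33 35 31
f 32 38 34
f 36 32 35
f 36 38 32
f 34 38 33
f 37 35 33
f 33 38 37
f 37 36 35
f 38 36 37
f 40 39 42
f 40 42 41
f 42 39 43
f 42 43 41
f 43 39 44
f 43 44 41
f 44 39 45
f 44 45 41
f 45 39 46
f 45 46 41
f 46 39 47
f 46 47 41
f 47 39 48
f 47 48 41
f 48 39 49
f 48 49 41
f 49 39 50
f 49 50 41
f 50 39 51
f 50 51 41
f 51 39 52
f 51 52 41
f 52 39 53
f 52 53 41
f 53 39 54
f 53 54 41
f 54 39 55
f 54 55 41
f 55 39 56
f 55 56 41
f 56 39 40
f 56 40 41
f 58 57 61
f 58 61 59
f 59 61 62
f 59 62 60
f 61 57 63
f 61 63 62
f 62 63 64
f 62 64 60
f 63 57 65
f 63 65 64
f 64 65 66
f 64 66 60
f 65 57 67
f 65 67 66
f 66 67 68
f 66 68 60
f 67 57 69
f 67 69 68
f 68 69 70
f 68 70 60
f 69 57 71
f 69 71 70
f 70 71 72
f 70 72 60
f 71 57 73
f 71 73 72
f 72 73 74
f 72 74 60
f 73 57 75
f 73 75 74
f 74 75 76
f 74 76 60
f 75 57 77
f 75 77 76
f 76 77 78
f 76 78 60
f 77 57 79
f 77 79 78
f 78 79 80
f 78 80 60
f 79 57 58
f 79 58 80
f 80 58 59
f 80 59 60



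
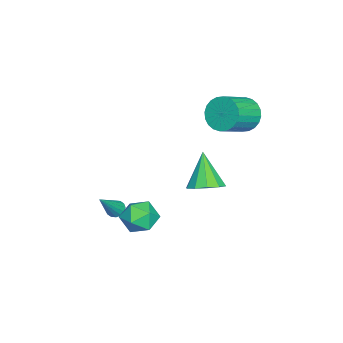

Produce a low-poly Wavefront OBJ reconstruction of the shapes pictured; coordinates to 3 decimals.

v 0.078 -1.734 -3.42
v 0.49 -1.59 -3.721
v 1.422 -2.146 -1.78
v 0.409 -1.359 -3.597
v 0.239 -1.229 -3.425
v 0.026 -1.234 -3.252
v -0.173 -1.373 -3.124
v -0.304 -1.609 -3.075
v -0.334 -1.878 -3.119
v -0.252 -2.109 -3.244
v -0.083 -2.239 -3.415
v 0.13 -2.234 -3.588
v 0.329 -2.095 -3.716
v 0.461 -1.859 -3.765
v -2.976 4.042 2.65
v -2.419 4.093 1.761
v -1.006 3.29 2.602
v -1.564 3.238 3.49
v -2.321 4.45 1.938
v -0.908 3.646 2.779
v -2.323 4.744 2.223
v -0.91 3.941 3.064
v -2.425 4.932 2.573
v -1.012 4.128 3.414
v -2.61 4.984 2.934
v -1.197 4.18 3.775
v -2.852 4.892 3.252
v -1.439 4.089 4.093
v -3.112 4.671 3.479
v -1.699 3.868 4.32
v -3.352 4.355 3.579
v -1.939 3.551 4.42
v -3.534 3.99 3.538
v -2.121 3.187 4.379
v -3.632 3.634 3.361
v -2.219 2.83 4.202
v -3.63 3.339 3.076
v -2.217 2.536 3.917
v -3.528 3.152 2.726
v -2.115 2.348 3.567
v -3.343 3.1 2.365
v -1.93 2.296 3.206
v -3.101 3.191 2.047
v -1.688 2.388 2.888
v -2.841 3.412 1.82
v -1.428 2.609 2.661
v -2.601 3.729 1.72
v -1.188 2.925 2.561
v 2.681 3.546 1.2
v 3.114 4.286 1.654
v 1.639 3.114 2.9
v 2.613 4.493 1.399
v 2.137 4.339 1.069
v 1.869 3.882 0.788
v 1.912 3.296 0.665
v 2.248 2.807 0.746
v 2.749 2.6 1.001
v 3.225 2.754 1.332
v 3.493 3.211 1.612
v 3.45 3.796 1.735
v 2.406 1.229 -1.634
v 3.105 0.904 -0.92
v 2.335 -0.344 -2.28
v 3.034 -0.669 -1.566
v 2.064 -0.397 -1.266
v 2.108 0.575 -0.866
v 3.332 -0.015 -2.334
v 3.376 0.957 -1.934
v 3.678 0.135 -1.352
v 2.894 -0.101 -0.692
v 2.546 0.661 -2.508
v 1.762 0.425 -1.848
f 2 1 4
f 2 4 3
f 4 1 5
f 4 5 3
f 5 1 6
f 5 6 3
f 6 1 7
f 6 7 3
f 7 1 8
f 7 8 3
f 8 1 9
f 8 9 3
f 9 1 10
f 9 10 3
f 10 1 11
f 10 11 3
f 11 1 12
f 11 12 3
f 12 1 13
f 12 13 3
f 13 1 14
f 13 14 3
f 14 1 2
f 14 2 3
f 16 15 19
f 16 19 17
f 17 19 20
f 17 20 18
f 19 15 21
f 19 21 20
f 20 21 22
f 20 22 18
f 21 15 23
f 21 23 22
f 22 23 24
f 22 24 18
f 23 15 25
f 23 25 24
f 24 25 26
f 24 26 18
f 25 15 27
f 25 27 26
f 26 27 28
f 26 28 18
f 27 15 29
f 27 29 28
f 28 29 30
f 28 30 18
f 29 15 31
f 29 31 30
f 30 31 32
f 30 32 18
f 31 15 33
f 31 33 32
f 32 33 34
f 32 34 18
f 33 15 35
f 33 35 34
f 34 35 36
f 34 36 18
f 35 15 37
f 35 37 36
f 36 37 38
f 36 38 18
f 37 15 39
f 37 39 38
f 38 39 40
f 38 40 18
f 39 15 41
f 39 41 40
f 40 41 42
f 40 42 18
f 41 15 43
f 41 43 42
f 42 43 44
f 42 44 18
f 43 15 45
f 43 45 44
f 44 45 46
f 44 46 18
f 45 15 47
f 45 47 46
f 46 47 48
f 46 48 18
f 47 15 16
f 47 16 48
f 48 16 17
f 48 17 18
f 50 49 52
f 50 52 51
f 52 49 53
f 52 53 51
f 53 49 54
f 53 54 51
f 54 49 55
f 54 55 51
f 55 49 56
f 55 56 51
f 56 49 57
f 56 57 51
f 57 49 58
f 57 58 51
f 58 49 59
f 58 59 51
f 59 49 60
f 59 60 51
f 60 49 50
f 60 50 51
f 61 72 66
f 61 66 62
f 61 62 68
f 61 68 71
f 61 71 72
f 62 66 70
f 66 72 65
f 72 71 63
f 71 68 67
f 68 62 69
f 64 70 65
f 64 65 63
f 64 63 67
f 64 67 69
f 64 69 70
f 65 70 66
f 63 65 72
f 67 63 71
f 69 67 68
f 70 69 62



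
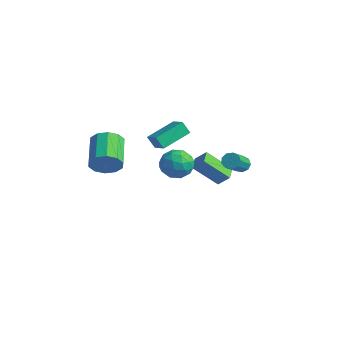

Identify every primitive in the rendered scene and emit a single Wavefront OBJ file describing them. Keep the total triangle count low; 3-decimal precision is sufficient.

v -0.188 0.478 -1.228
v 0.813 0.878 -1.334
v 0.387 -0.638 -0.006
v 1.388 -0.238 -0.112
v 0.607 0.368 0.33
v 0.251 1.058 -0.426
v 0.949 -0.818 -0.914
v 0.593 -0.128 -1.67
v 1.516 0.077 -1.14
v 1.304 0.81 -0.371
v -0.104 -0.57 -0.969
v -0.316 0.163 -0.2
v 0.262 0.776 -1.389
v 0.938 -0.536 0.049
v 0.479 -0.179 0.308
v 1.067 0.056 0.246
v -0.068 0.882 -0.855
v 0.52 1.117 -0.917
v 0.399 0.817 0.061
v 0.68 -0.877 -0.423
v 1.268 -0.642 -0.485
v 0.133 0.184 -1.586
v 0.721 0.419 -1.648
v 0.801 -0.577 -1.401
v 1.263 0.54 -1.337
v 1.601 -0.116 -0.618
v 1.343 -0.457 -1.09
v 1.134 -0.051 -1.534
v 1.139 0.971 -0.885
v 1.477 0.315 -0.166
v 1.018 0.672 0.093
v 0.809 1.077 -0.351
v 1.552 0.5 -0.771
v -0.277 -0.075 -1.174
v 0.061 -0.731 -0.455
v 0.391 -0.837 -0.989
v 0.182 -0.432 -1.433
v -0.401 0.356 -0.722
v -0.063 -0.3 -0.003
v 0.066 0.291 0.194
v -0.143 0.697 -0.25
v -0.352 -0.26 -0.569
v 0.075 3.873 -4.325
v -0.96 2.745 -2.902
v -0.523 4.642 -4.15
v -1.558 3.514 -2.728
v 0.718 4.206 -3.592
v -0.317 3.078 -2.17
v 0.12 4.975 -3.418
v -0.915 3.847 -1.995
v -0.974 -3.786 0.198
v -0.328 -3.488 0.915
v -1.761 -2.177 1.66
v -2.406 -2.474 0.942
v -0.248 -3.119 0.418
v -1.681 -1.807 1.163
v -0.445 -3.004 -0.163
v -1.878 -1.693 0.582
v -0.844 -3.188 -0.606
v -2.277 -1.877 0.139
v -1.293 -3.6 -0.743
v -2.725 -2.289 0.002
v -1.619 -4.083 -0.52
v -3.052 -2.772 0.225
v -1.699 -4.453 -0.023
v -3.132 -3.141 0.722
v -1.502 -4.567 0.558
v -2.935 -3.256 1.303
v -1.103 -4.383 1.001
v -2.536 -3.072 1.746
v -0.655 -3.971 1.138
v -2.087 -2.66 1.883
v 2.915 2.959 -0.796
v 3.24 2.74 -1.224
v 3.829 1.362 -0.072
v 3.505 1.581 0.356
v 3.45 3.004 -1.016
v 4.04 1.626 0.136
v 3.41 3.247 -0.705
v 4 1.869 0.447
v 3.139 3.355 -0.436
v 3.728 1.977 0.716
v 2.763 3.278 -0.336
v 3.352 1.9 0.816
v 2.458 3.051 -0.451
v 3.047 1.674 0.701
v 2.367 2.782 -0.728
v 2.957 1.404 0.424
v 2.533 2.595 -1.036
v 3.122 1.217 0.116
v 2.877 2.578 -1.232
v 3.467 1.2 -0.08
v 0.033 -0.93 1.687
v 0.16 0.959 2.266
v -0.986 -0.705 1.18
v -0.859 1.184 1.759
v 0.459 -0.724 0.921
v 0.586 1.165 1.5
v -0.56 -0.499 0.414
v -0.433 1.39 0.993
f 1 38 17
f 38 12 41
f 17 41 6
f 38 41 17
f 1 17 13
f 17 6 18
f 13 18 2
f 17 18 13
f 1 13 22
f 13 2 23
f 22 23 8
f 13 23 22
f 1 22 34
f 22 8 37
f 34 37 11
f 22 37 34
f 1 34 38
f 34 11 42
f 38 42 12
f 34 42 38
f 2 18 29
f 18 6 32
f 29 32 10
f 18 32 29
f 6 41 19
f 41 12 40
f 19 40 5
f 41 40 19
f 12 42 39
f 42 11 35
f 39 35 3
f 42 35 39
f 11 37 36
f 37 8 24
f 36 24 7
f 37 24 36
f 8 23 28
f 23 2 25
f 28 25 9
f 23 25 28
f 4 30 16
f 30 10 31
f 16 31 5
f 30 31 16
f 4 16 14
f 16 5 15
f 14 15 3
f 16 15 14
f 4 14 21
f 14 3 20
f 21 20 7
f 14 20 21
f 4 21 26
f 21 7 27
f 26 27 9
f 21 27 26
f 4 26 30
f 26 9 33
f 30 33 10
f 26 33 30
f 5 31 19
f 31 10 32
f 19 32 6
f 31 32 19
f 3 15 39
f 15 5 40
f 39 40 12
f 15 40 39
f 7 20 36
f 20 3 35
f 36 35 11
f 20 35 36
f 9 27 28
f 27 7 24
f 28 24 8
f 27 24 28
f 10 33 29
f 33 9 25
f 29 25 2
f 33 25 29
f 44 46 43
f 47 44 43
f 43 46 45
f 45 47 43
f 44 50 46
f 48 44 47
f 48 50 44
f 46 50 45
f 49 47 45
f 45 50 49
f 49 48 47
f 50 48 49
f 52 51 55
f 52 55 53
f 53 55 56
f 53 56 54
f 55 51 57
f 55 57 56
f 56 57 58
f 56 58 54
f 57 51 59
f 57 59 58
f 58 59 60
f 58 60 54
f 59 51 61
f 59 61 60
f 60 61 62
f 60 62 54
f 61 51 63
f 61 63 62
f 62 63 64
f 62 64 54
f 63 51 65
f 63 65 64
f 64 65 66
f 64 66 54
f 65 51 67
f 65 67 66
f 66 67 68
f 66 68 54
f 67 51 69
f 67 69 68
f 68 69 70
f 68 70 54
f 69 51 71
f 69 71 70
f 70 71 72
f 70 72 54
f 71 51 52
f 71 52 72
f 72 52 53
f 72 53 54
f 74 73 77
f 74 77 75
f 75 77 78
f 75 78 76
f 77 73 79
f 77 79 78
f 78 79 80
f 78 80 76
f 79 73 81
f 79 81 80
f 80 81 82
f 80 82 76
f 81 73 83
f 81 83 82
f 82 83 84
f 82 84 76
f 83 73 85
f 83 85 84
f 84 85 86
f 84 86 76
f 85 73 87
f 85 87 86
f 86 87 88
f 86 88 76
f 87 73 89
f 87 89 88
f 88 89 90
f 88 90 76
f 89 73 91
f 89 91 90
f 90 91 92
f 90 92 76
f 91 73 74
f 91 74 92
f 92 74 75
f 92 75 76
f 94 96 93
f 97 94 93
f 93 96 95
f 95 97 93
f 94 100 96
f 98 94 97
f 98 100 94
f 96 100 95
f 99 97 95
f 95 100 99
f 99 98 97
f 100 98 99



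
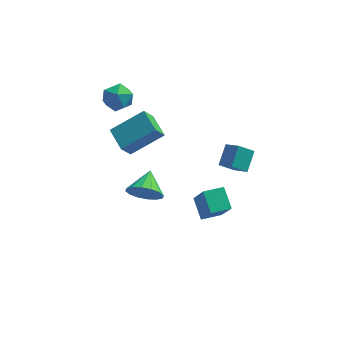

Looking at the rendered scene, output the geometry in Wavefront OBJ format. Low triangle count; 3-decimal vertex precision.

v 2.211 -0.741 -2.475
v 1.773 0.257 -1.786
v 3.207 -0.255 -2.545
v 2.768 0.743 -1.856
v 2.732 -1.583 -0.924
v 2.293 -0.585 -0.235
v 3.727 -1.097 -0.994
v 3.289 -0.099 -0.305
v -2.68 4.37 3.064
v -1.771 4.305 2.982
v -2.789 2.895 3.018
v -1.88 2.83 2.936
v -2.25 3.117 3.723
v -2.182 4.028 3.751
v -2.378 3.172 2.249
v -2.31 4.083 2.277
v -1.584 3.565 2.479
v -1.505 3.531 3.39
v -3.055 3.669 2.61
v -2.976 3.635 3.521
v -0.867 2.209 -3.736
v -0.454 1.798 -2.899
v -0.673 3.571 -3.164
v -0.048 1.878 -3.227
v 0.139 2.046 -3.691
v 0.056 2.258 -4.167
v -0.274 2.457 -4.528
v -0.763 2.59 -4.677
v -1.28 2.62 -4.574
v -1.686 2.54 -4.246
v -1.873 2.372 -3.782
v -1.79 2.16 -3.305
v -1.46 1.961 -2.944
v -0.971 1.829 -2.796
v -1.511 1.871 0.009
v -1.93 1.351 0.969
v -2.184 3.05 0.354
v -2.602 2.529 1.315
v 0.162 2.511 1.085
v -0.256 1.99 2.046
v -0.51 3.689 1.431
v -0.929 3.169 2.391
v 2.881 3.244 -2.057
v 3.188 4.258 -1.304
v 3.686 3.482 -2.705
v 3.992 4.496 -1.952
v 3.568 2.584 -1.448
v 3.874 3.598 -0.695
v 4.372 2.822 -2.096
v 4.679 3.836 -1.343
f 2 4 1
f 5 2 1
f 1 4 3
f 3 5 1
f 2 8 4
f 6 2 5
f 6 8 2
f 4 8 3
f 7 5 3
f 3 8 7
f 7 6 5
f 8 6 7
f 9 20 14
f 9 14 10
f 9 10 16
f 9 16 19
f 9 19 20
f 10 14 18
f 14 20 13
f 20 19 11
f 19 16 15
f 16 10 17
f 12 18 13
f 12 13 11
f 12 11 15
f 12 15 17
f 12 17 18
f 13 18 14
f 11 13 20
f 15 11 19
f 17 15 16
f 18 17 10
f 22 21 24
f 22 24 23
f 24 21 25
f 24 25 23
f 25 21 26
f 25 26 23
f 26 21 27
f 26 27 23
f 27 21 28
f 27 28 23
f 28 21 29
f 28 29 23
f 29 21 30
f 29 30 23
f 30 21 31
f 30 31 23
f 31 21 32
f 31 32 23
f 32 21 33
f 32 33 23
f 33 21 34
f 33 34 23
f 34 21 22
f 34 22 23
f 36 38 35
f 39 36 35
f 35 38 37
f 37 39 35
f 36 42 38
f 40 36 39
f 40 42 36
f 38 42 37
f 41 39 37
f 37 42 41
f 41 40 39
f 42 40 41
f 44 46 43
f 47 44 43
f 43 46 45
f 45 47 43
f 44 50 46
f 48 44 47
f 48 50 44
f 46 50 45
f 49 47 45
f 45 50 49
f 49 48 47
f 50 48 49



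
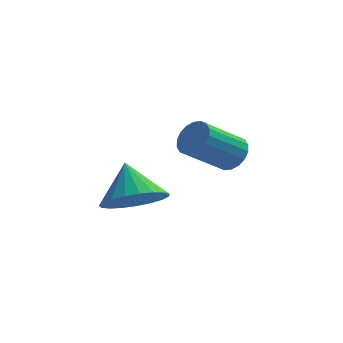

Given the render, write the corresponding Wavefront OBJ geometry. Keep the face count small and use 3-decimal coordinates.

v -3.234 -4.053 2.82
v -2.239 -3.61 2.802
v -3.626 -3.127 3.96
v -2.465 -3.347 2.51
v -2.824 -3.205 2.272
v -3.254 -3.211 2.129
v -3.68 -3.362 2.105
v -4.03 -3.633 2.205
v -4.242 -3.976 2.411
v -4.28 -4.333 2.688
v -4.137 -4.641 2.988
v -3.838 -4.848 3.259
v -3.434 -4.917 3.454
v -2.996 -4.837 3.539
v -2.6 -4.622 3.5
v -2.313 -4.308 3.344
v -2.185 -3.95 3.097
v -0.521 -0.38 3.116
v -0.002 -0.493 3.602
v -1.18 -1.313 4.67
v -1.699 -1.2 4.184
v -0.12 -0.208 3.689
v -1.299 -1.028 4.758
v -0.318 0.042 3.663
v -1.497 -0.778 4.731
v -0.557 0.209 3.528
v -1.735 -0.611 4.597
v -0.788 0.259 3.312
v -1.966 -0.561 4.38
v -0.966 0.183 3.057
v -2.144 -0.637 4.125
v -1.056 -0.005 2.813
v -2.234 -0.825 3.882
v -1.04 -0.267 2.63
v -2.218 -1.087 3.698
v -0.921 -0.552 2.542
v -2.1 -1.372 3.611
v -0.723 -0.802 2.569
v -1.902 -1.622 3.637
v -0.485 -0.969 2.703
v -1.663 -1.789 3.772
v -0.254 -1.019 2.92
v -1.432 -1.839 3.988
v -0.076 -0.943 3.175
v -1.254 -1.763 4.243
v 0.014 -0.755 3.418
v -1.164 -1.575 4.487
f 2 1 4
f 2 4 3
f 4 1 5
f 4 5 3
f 5 1 6
f 5 6 3
f 6 1 7
f 6 7 3
f 7 1 8
f 7 8 3
f 8 1 9
f 8 9 3
f 9 1 10
f 9 10 3
f 10 1 11
f 10 11 3
f 11 1 12
f 11 12 3
f 12 1 13
f 12 13 3
f 13 1 14
f 13 14 3
f 14 1 15
f 14 15 3
f 15 1 16
f 15 16 3
f 16 1 17
f 16 17 3
f 17 1 2
f 17 2 3
f 19 18 22
f 19 22 20
f 20 22 23
f 20 23 21
f 22 18 24
f 22 24 23
f 23 24 25
f 23 25 21
f 24 18 26
f 24 26 25
f 25 26 27
f 25 27 21
f 26 18 28
f 26 28 27
f 27 28 29
f 27 29 21
f 28 18 30
f 28 30 29
f 29 30 31
f 29 31 21
f 30 18 32
f 30 32 31
f 31 32 33
f 31 33 21
f 32 18 34
f 32 34 33
f 33 34 35
f 33 35 21
f 34 18 36
f 34 36 35
f 35 36 37
f 35 37 21
f 36 18 38
f 36 38 37
f 37 38 39
f 37 39 21
f 38 18 40
f 38 40 39
f 39 40 41
f 39 41 21
f 40 18 42
f 40 42 41
f 41 42 43
f 41 43 21
f 42 18 44
f 42 44 43
f 43 44 45
f 43 45 21
f 44 18 46
f 44 46 45
f 45 46 47
f 45 47 21
f 46 18 19
f 46 19 47
f 47 19 20
f 47 20 21



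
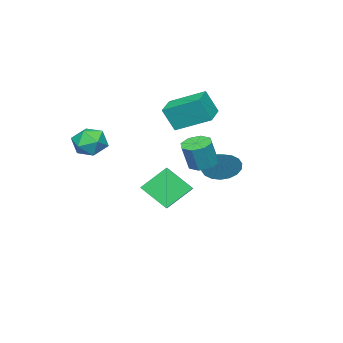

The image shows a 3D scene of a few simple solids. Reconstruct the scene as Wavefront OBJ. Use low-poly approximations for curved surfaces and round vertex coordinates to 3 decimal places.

v -3.17 -1.845 1.121
v -2.803 -2.369 2.467
v -3.751 -0.033 1.984
v -3.384 -0.557 3.33
v -1.796 -1.323 0.95
v -1.429 -1.847 2.296
v -2.377 0.489 1.813
v -2.01 -0.035 3.159
v -1.636 -3.272 -3.366
v -2.74 -2.439 -2.153
v -1.955 -1.91 -4.592
v -3.059 -1.077 -3.379
v -0.761 -2.703 -2.961
v -1.865 -1.87 -1.748
v -1.08 -1.341 -4.187
v -2.184 -0.508 -2.974
v 1.723 2.767 0.564
v 2.423 2.983 0.326
v 2.917 2.91 1.719
v 2.217 2.693 1.956
v 2.082 3.442 0.472
v 2.577 3.368 1.865
v 1.531 3.505 0.671
v 2.025 3.431 2.064
v 1.092 3.136 0.807
v 1.587 3.062 2.2
v 1.023 2.55 0.801
v 1.517 2.477 2.194
v 1.363 2.092 0.655
v 1.858 2.018 2.048
v 1.915 2.029 0.456
v 2.409 1.955 1.849
v 2.353 2.398 0.32
v 2.848 2.324 1.713
v 2.491 -2.611 1.37
v 3.021 -2.137 2.04
v 3.819 -3.063 0.64
v 4.349 -2.589 1.31
v 3.853 -3.394 1.559
v 3.031 -3.114 2.011
v 3.809 -2.086 0.669
v 2.987 -1.806 1.121
v 3.835 -1.812 1.608
v 3.862 -2.62 2.158
v 2.978 -2.58 0.522
v 3.005 -3.388 1.072
v 0.623 3.074 0.036
v 1.129 2.956 0.879
v -0.283 2.246 0.464
v 0.863 3.294 0.971
v 0.549 3.59 0.878
v 0.25 3.783 0.618
v 0.026 3.835 0.243
v -0.081 3.737 -0.173
v -0.048 3.508 -0.548
v 0.118 3.192 -0.807
v 0.384 2.853 -0.899
v 0.698 2.558 -0.805
v 0.996 2.365 -0.545
v 1.221 2.312 -0.17
v 1.328 2.41 0.246
v 1.295 2.64 0.621
f 2 4 1
f 5 2 1
f 1 4 3
f 3 5 1
f 2 8 4
f 6 2 5
f 6 8 2
f 4 8 3
f 7 5 3
f 3 8 7
f 7 6 5
f 8 6 7
f 10 12 9
f 13 10 9
f 9 12 11
f 11 13 9
f 10 16 12
f 14 10 13
f 14 16 10
f 12 16 11
f 15 13 11
f 11 16 15
f 15 14 13
f 16 14 15
f 18 17 21
f 18 21 19
f 19 21 22
f 19 22 20
f 21 17 23
f 21 23 22
f 22 23 24
f 22 24 20
f 23 17 25
f 23 25 24
f 24 25 26
f 24 26 20
f 25 17 27
f 25 27 26
f 26 27 28
f 26 28 20
f 27 17 29
f 27 29 28
f 28 29 30
f 28 30 20
f 29 17 31
f 29 31 30
f 30 31 32
f 30 32 20
f 31 17 33
f 31 33 32
f 32 33 34
f 32 34 20
f 33 17 18
f 33 18 34
f 34 18 19
f 34 19 20
f 35 46 40
f 35 40 36
f 35 36 42
f 35 42 45
f 35 45 46
f 36 40 44
f 40 46 39
f 46 45 37
f 45 42 41
f 42 36 43
f 38 44 39
f 38 39 37
f 38 37 41
f 38 41 43
f 38 43 44
f 39 44 40
f 37 39 46
f 41 37 45
f 43 41 42
f 44 43 36
f 48 47 50
f 48 50 49
f 50 47 51
f 50 51 49
f 51 47 52
f 51 52 49
f 52 47 53
f 52 53 49
f 53 47 54
f 53 54 49
f 54 47 55
f 54 55 49
f 55 47 56
f 55 56 49
f 56 47 57
f 56 57 49
f 57 47 58
f 57 58 49
f 58 47 59
f 58 59 49
f 59 47 60
f 59 60 49
f 60 47 61
f 60 61 49
f 61 47 62
f 61 62 49
f 62 47 48
f 62 48 49



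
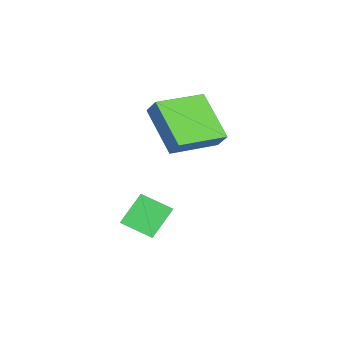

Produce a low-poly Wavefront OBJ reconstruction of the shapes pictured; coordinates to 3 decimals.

v 1.182 -3.75 -0.73
v 2.283 -3.486 -0.015
v 1.259 -2.595 -1.275
v 2.36 -2.331 -0.56
v 1.98 -4.289 -1.76
v 3.081 -4.025 -1.045
v 2.057 -3.134 -2.305
v 3.158 -2.87 -1.59
v -1.444 -1.578 0.584
v -2.735 -2.721 1.949
v -1.122 -1.168 1.23
v -2.414 -2.312 2.596
v 0.014 -3.008 0.764
v -1.278 -4.152 2.13
v 0.335 -2.599 1.411
v -0.956 -3.742 2.776
f 2 4 1
f 5 2 1
f 1 4 3
f 3 5 1
f 2 8 4
f 6 2 5
f 6 8 2
f 4 8 3
f 7 5 3
f 3 8 7
f 7 6 5
f 8 6 7
f 10 12 9
f 13 10 9
f 9 12 11
f 11 13 9
f 10 16 12
f 14 10 13
f 14 16 10
f 12 16 11
f 15 13 11
f 11 16 15
f 15 14 13
f 16 14 15



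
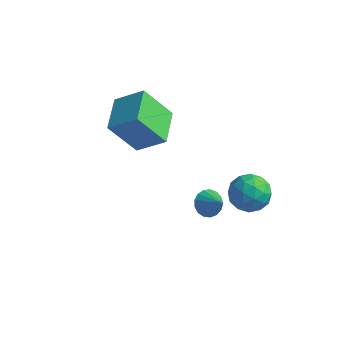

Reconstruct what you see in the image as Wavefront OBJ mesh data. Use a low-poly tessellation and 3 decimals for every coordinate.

v 1.455 -0.87 1.817
v 1.894 -0.668 1.428
v 2.245 -1.19 2.543
v 1.834 -0.431 1.597
v 1.687 -0.295 1.817
v 1.488 -0.291 2.036
v 1.28 -0.419 2.205
v 1.113 -0.651 2.285
v 1.024 -0.933 2.258
v 1.034 -1.2 2.13
v 1.14 -1.392 1.93
v 1.318 -1.464 1.704
v 1.528 -1.4 1.504
v 1.721 -1.215 1.376
v 1.853 -0.951 1.348
v -3.733 0.404 2.955
v -2.563 0.721 3.821
v -4.326 1.97 3.183
v -3.156 2.287 4.049
v -2.764 0.993 1.431
v -1.594 1.31 2.297
v -3.357 2.559 1.659
v -2.187 2.876 2.525
v 1.634 3.354 -0.298
v 2.143 3.249 -1.088
v 0.697 2.231 -0.752
v 1.206 2.126 -1.542
v 1.574 1.879 -0.706
v 2.153 2.573 -0.425
v 0.687 2.907 -1.415
v 1.266 3.601 -1.134
v 1.558 2.972 -1.779
v 2.106 2.337 -1.341
v 0.734 3.143 -0.499
v 1.282 2.508 -0.061
v 1.971 3.4 -0.653
v 0.869 2.08 -1.187
v 1.085 1.935 -0.695
v 1.385 1.873 -1.16
v 1.977 3.003 -0.264
v 2.276 2.941 -0.728
v 1.942 2.136 -0.504
v 0.564 2.539 -1.112
v 0.863 2.477 -1.576
v 1.455 3.607 -0.68
v 1.755 3.545 -1.145
v 0.898 3.344 -1.336
v 1.926 3.175 -1.524
v 1.375 2.516 -1.79
v 1.07 2.975 -1.715
v 1.41 3.382 -1.55
v 2.248 2.802 -1.266
v 1.698 2.142 -1.533
v 1.914 1.997 -1.042
v 2.254 2.405 -0.877
v 1.904 2.64 -1.672
v 1.142 3.338 -0.307
v 0.592 2.678 -0.574
v 0.586 3.075 -0.963
v 0.926 3.483 -0.798
v 1.465 2.964 -0.05
v 0.914 2.305 -0.316
v 1.43 2.098 -0.29
v 1.77 2.505 -0.125
v 0.936 2.84 -0.168
f 2 1 4
f 2 4 3
f 4 1 5
f 4 5 3
f 5 1 6
f 5 6 3
f 6 1 7
f 6 7 3
f 7 1 8
f 7 8 3
f 8 1 9
f 8 9 3
f 9 1 10
f 9 10 3
f 10 1 11
f 10 11 3
f 11 1 12
f 11 12 3
f 12 1 13
f 12 13 3
f 13 1 14
f 13 14 3
f 14 1 15
f 14 15 3
f 15 1 2
f 15 2 3
f 17 19 16
f 20 17 16
f 16 19 18
f 18 20 16
f 17 23 19
f 21 17 20
f 21 23 17
f 19 23 18
f 22 20 18
f 18 23 22
f 22 21 20
f 23 21 22
f 24 61 40
f 61 35 64
f 40 64 29
f 61 64 40
f 24 40 36
f 40 29 41
f 36 41 25
f 40 41 36
f 24 36 45
f 36 25 46
f 45 46 31
f 36 46 45
f 24 45 57
f 45 31 60
f 57 60 34
f 45 60 57
f 24 57 61
f 57 34 65
f 61 65 35
f 57 65 61
f 25 41 52
f 41 29 55
f 52 55 33
f 41 55 52
f 29 64 42
f 64 35 63
f 42 63 28
f 64 63 42
f 35 65 62
f 65 34 58
f 62 58 26
f 65 58 62
f 34 60 59
f 60 31 47
f 59 47 30
f 60 47 59
f 31 46 51
f 46 25 48
f 51 48 32
f 46 48 51
f 27 53 39
f 53 33 54
f 39 54 28
f 53 54 39
f 27 39 37
f 39 28 38
f 37 38 26
f 39 38 37
f 27 37 44
f 37 26 43
f 44 43 30
f 37 43 44
f 27 44 49
f 44 30 50
f 49 50 32
f 44 50 49
f 27 49 53
f 49 32 56
f 53 56 33
f 49 56 53
f 28 54 42
f 54 33 55
f 42 55 29
f 54 55 42
f 26 38 62
f 38 28 63
f 62 63 35
f 38 63 62
f 30 43 59
f 43 26 58
f 59 58 34
f 43 58 59
f 32 50 51
f 50 30 47
f 51 47 31
f 50 47 51
f 33 56 52
f 56 32 48
f 52 48 25
f 56 48 52



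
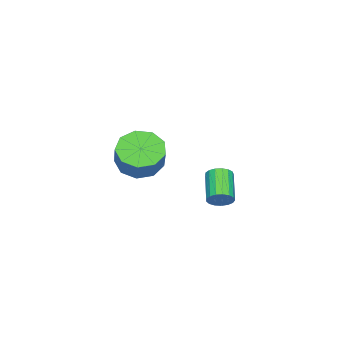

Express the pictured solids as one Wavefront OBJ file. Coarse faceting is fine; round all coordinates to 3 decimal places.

v -1.533 -1.334 1.013
v -1.012 -2.234 0.998
v 0.034 -1.646 2.071
v -0.487 -0.746 2.087
v -0.752 -1.793 0.503
v 0.294 -1.206 1.577
v -0.858 -1.138 0.247
v 0.189 -0.551 1.321
v -1.279 -0.574 0.35
v -0.233 0.013 1.423
v -1.82 -0.366 0.763
v -0.773 0.222 1.836
v -2.226 -0.61 1.293
v -1.18 -0.023 2.366
v -2.308 -1.193 1.692
v -1.262 -0.606 2.766
v -2.028 -1.842 1.774
v -0.981 -1.255 2.847
v -1.516 -2.253 1.5
v -0.47 -1.666 2.573
v 1.877 3.849 0.927
v 2.134 4.072 1.359
v 1.08 3.534 2.265
v 0.823 3.311 1.833
v 1.97 4.261 1.279
v 0.915 3.724 2.185
v 1.784 4.356 1.119
v 0.729 3.818 2.025
v 1.619 4.334 0.915
v 0.565 3.797 1.82
v 1.513 4.201 0.713
v 0.459 3.664 1.619
v 1.491 3.988 0.561
v 0.437 3.451 1.467
v 1.557 3.743 0.492
v 0.503 3.205 1.398
v 1.697 3.521 0.523
v 0.643 2.984 1.429
v 1.878 3.375 0.647
v 0.823 2.838 1.553
v 2.058 3.338 0.835
v 1.004 2.8 1.741
v 2.197 3.417 1.044
v 1.143 2.88 1.949
v 2.263 3.595 1.226
v 1.209 3.058 2.132
v 2.24 3.831 1.34
v 1.186 3.294 2.245
f 2 1 5
f 2 5 3
f 3 5 6
f 3 6 4
f 5 1 7
f 5 7 6
f 6 7 8
f 6 8 4
f 7 1 9
f 7 9 8
f 8 9 10
f 8 10 4
f 9 1 11
f 9 11 10
f 10 11 12
f 10 12 4
f 11 1 13
f 11 13 12
f 12 13 14
f 12 14 4
f 13 1 15
f 13 15 14
f 14 15 16
f 14 16 4
f 15 1 17
f 15 17 16
f 16 17 18
f 16 18 4
f 17 1 19
f 17 19 18
f 18 19 20
f 18 20 4
f 19 1 2
f 19 2 20
f 20 2 3
f 20 3 4
f 22 21 25
f 22 25 23
f 23 25 26
f 23 26 24
f 25 21 27
f 25 27 26
f 26 27 28
f 26 28 24
f 27 21 29
f 27 29 28
f 28 29 30
f 28 30 24
f 29 21 31
f 29 31 30
f 30 31 32
f 30 32 24
f 31 21 33
f 31 33 32
f 32 33 34
f 32 34 24
f 33 21 35
f 33 35 34
f 34 35 36
f 34 36 24
f 35 21 37
f 35 37 36
f 36 37 38
f 36 38 24
f 37 21 39
f 37 39 38
f 38 39 40
f 38 40 24
f 39 21 41
f 39 41 40
f 40 41 42
f 40 42 24
f 41 21 43
f 41 43 42
f 42 43 44
f 42 44 24
f 43 21 45
f 43 45 44
f 44 45 46
f 44 46 24
f 45 21 47
f 45 47 46
f 46 47 48
f 46 48 24
f 47 21 22
f 47 22 48
f 48 22 23
f 48 23 24

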